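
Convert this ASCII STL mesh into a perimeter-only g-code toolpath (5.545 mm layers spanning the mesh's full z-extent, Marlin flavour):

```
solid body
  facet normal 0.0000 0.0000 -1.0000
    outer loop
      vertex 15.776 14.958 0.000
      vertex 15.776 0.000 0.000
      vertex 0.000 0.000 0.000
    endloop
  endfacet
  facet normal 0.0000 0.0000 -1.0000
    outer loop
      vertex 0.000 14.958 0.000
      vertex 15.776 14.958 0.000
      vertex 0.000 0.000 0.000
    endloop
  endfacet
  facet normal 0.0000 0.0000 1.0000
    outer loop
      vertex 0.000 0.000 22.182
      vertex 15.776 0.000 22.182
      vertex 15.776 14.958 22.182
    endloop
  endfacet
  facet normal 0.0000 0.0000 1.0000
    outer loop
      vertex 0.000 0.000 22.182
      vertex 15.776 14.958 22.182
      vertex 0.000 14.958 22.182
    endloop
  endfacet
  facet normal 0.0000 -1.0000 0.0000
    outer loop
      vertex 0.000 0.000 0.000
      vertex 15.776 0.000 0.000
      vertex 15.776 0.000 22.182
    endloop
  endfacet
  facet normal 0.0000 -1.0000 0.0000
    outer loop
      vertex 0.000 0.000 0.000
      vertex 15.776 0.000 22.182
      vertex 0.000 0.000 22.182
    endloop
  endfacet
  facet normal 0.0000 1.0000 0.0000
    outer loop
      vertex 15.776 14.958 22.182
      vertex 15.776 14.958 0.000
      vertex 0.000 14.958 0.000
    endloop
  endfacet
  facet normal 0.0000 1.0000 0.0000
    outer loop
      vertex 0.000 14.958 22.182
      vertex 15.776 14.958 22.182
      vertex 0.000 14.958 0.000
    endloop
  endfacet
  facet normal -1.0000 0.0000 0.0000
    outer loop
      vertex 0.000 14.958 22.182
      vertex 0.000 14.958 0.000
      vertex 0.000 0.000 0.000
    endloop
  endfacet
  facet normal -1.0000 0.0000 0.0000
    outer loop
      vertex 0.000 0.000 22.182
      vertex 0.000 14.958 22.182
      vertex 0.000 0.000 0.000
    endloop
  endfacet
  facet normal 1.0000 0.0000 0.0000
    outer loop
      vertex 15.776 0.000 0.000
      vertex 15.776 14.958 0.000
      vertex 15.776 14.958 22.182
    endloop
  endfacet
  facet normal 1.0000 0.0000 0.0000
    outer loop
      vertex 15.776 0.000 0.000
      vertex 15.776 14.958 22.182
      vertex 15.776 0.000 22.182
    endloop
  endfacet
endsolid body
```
; perimeter-only toolpath
G21 ; units = mm
G90 ; absolute positioning
G28 ; home
; layer 1
G0 Z5.545
G0 X0.000 Y0.000
G1 X15.776 Y0.000
G1 X15.776 Y14.958
G1 X0.000 Y14.958
G1 X0.000 Y0.000
; layer 2
G0 Z11.091
G0 X0.000 Y0.000
G1 X15.776 Y0.000
G1 X15.776 Y14.958
G1 X0.000 Y14.958
G1 X0.000 Y0.000
; layer 3
G0 Z16.636
G0 X0.000 Y0.000
G1 X15.776 Y0.000
G1 X15.776 Y14.958
G1 X0.000 Y14.958
G1 X0.000 Y0.000
; layer 4
G0 Z22.182
G0 X0.000 Y0.000
G1 X15.776 Y0.000
G1 X15.776 Y14.958
G1 X0.000 Y14.958
G1 X0.000 Y0.000
M2 ; end

The solid is a rectangular box, roughly 15.8 × 15 mm footprint and 22.2 mm tall. Slicing at Δz = 5.545 mm — 4 equal slices spanning the solid's height, so layer i sits at z = i·h/4 — gives 4 non-empty perimeters. Each is a 4-segment closed polygon; G0 lifts to the layer z and rapids to the start vertex, then G1 traces the edges.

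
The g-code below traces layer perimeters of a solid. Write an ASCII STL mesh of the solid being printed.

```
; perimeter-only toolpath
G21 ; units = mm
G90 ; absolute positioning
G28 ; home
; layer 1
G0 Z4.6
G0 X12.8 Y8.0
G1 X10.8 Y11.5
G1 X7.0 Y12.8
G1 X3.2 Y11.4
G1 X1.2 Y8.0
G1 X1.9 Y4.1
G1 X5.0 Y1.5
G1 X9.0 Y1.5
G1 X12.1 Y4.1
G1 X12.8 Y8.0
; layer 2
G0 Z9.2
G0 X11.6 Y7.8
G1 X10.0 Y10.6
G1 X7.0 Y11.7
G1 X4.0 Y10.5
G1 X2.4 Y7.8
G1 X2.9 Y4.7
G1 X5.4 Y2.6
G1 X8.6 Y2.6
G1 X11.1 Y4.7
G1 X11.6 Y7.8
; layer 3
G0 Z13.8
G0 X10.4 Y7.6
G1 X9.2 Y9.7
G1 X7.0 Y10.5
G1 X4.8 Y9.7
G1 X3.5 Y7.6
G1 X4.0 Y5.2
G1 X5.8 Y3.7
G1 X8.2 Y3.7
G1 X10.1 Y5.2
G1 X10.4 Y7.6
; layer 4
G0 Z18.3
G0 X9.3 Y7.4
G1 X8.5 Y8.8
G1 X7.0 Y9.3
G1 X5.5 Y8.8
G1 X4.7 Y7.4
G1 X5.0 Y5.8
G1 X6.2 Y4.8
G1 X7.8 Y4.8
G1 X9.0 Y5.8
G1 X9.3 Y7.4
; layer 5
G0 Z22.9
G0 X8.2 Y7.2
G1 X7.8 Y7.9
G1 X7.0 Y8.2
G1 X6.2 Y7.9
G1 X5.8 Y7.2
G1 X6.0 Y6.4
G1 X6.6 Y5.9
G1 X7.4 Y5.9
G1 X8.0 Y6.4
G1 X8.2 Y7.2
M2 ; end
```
solid part
  facet normal 0.0000 0.0000 -1.0000
    outer loop
      vertex 7.0 14.0 0.0
      vertex 11.5 12.4 0.0
      vertex 13.9 8.2 0.0
    endloop
  endfacet
  facet normal 0.0000 0.0000 -1.0000
    outer loop
      vertex 2.5 12.3 0.0
      vertex 7.0 14.0 0.0
      vertex 13.9 8.2 0.0
    endloop
  endfacet
  facet normal 0.0000 0.0000 -1.0000
    outer loop
      vertex 0.1 8.2 0.0
      vertex 2.5 12.3 0.0
      vertex 13.9 8.2 0.0
    endloop
  endfacet
  facet normal 0.0000 0.0000 -1.0000
    outer loop
      vertex 0.9 3.5 0.0
      vertex 0.1 8.2 0.0
      vertex 13.9 8.2 0.0
    endloop
  endfacet
  facet normal 0.0000 0.0000 -1.0000
    outer loop
      vertex 4.6 0.4 0.0
      vertex 0.9 3.5 0.0
      vertex 13.9 8.2 0.0
    endloop
  endfacet
  facet normal 0.0000 0.0000 -1.0000
    outer loop
      vertex 9.4 0.4 0.0
      vertex 4.6 0.4 0.0
      vertex 13.9 8.2 0.0
    endloop
  endfacet
  facet normal 0.0000 0.0000 -1.0000
    outer loop
      vertex 13.1 3.5 0.0
      vertex 9.4 0.4 0.0
      vertex 13.9 8.2 0.0
    endloop
  endfacet
  facet normal 0.8444 0.4825 0.2329
    outer loop
      vertex 13.9 8.2 0.0
      vertex 11.5 12.4 0.0
      vertex 7.0 7.0 27.5
    endloop
  endfacet
  facet normal 0.3258 0.9162 0.2332
    outer loop
      vertex 11.5 12.4 0.0
      vertex 7.0 14.0 0.0
      vertex 7.0 7.0 27.5
    endloop
  endfacet
  facet normal -0.3438 0.9100 0.2316
    outer loop
      vertex 7.0 14.0 0.0
      vertex 2.5 12.3 0.0
      vertex 7.0 7.0 27.5
    endloop
  endfacet
  facet normal -0.8395 0.4914 0.2321
    outer loop
      vertex 2.5 12.3 0.0
      vertex 0.1 8.2 0.0
      vertex 7.0 7.0 27.5
    endloop
  endfacet
  facet normal -0.9586 -0.1632 0.2334
    outer loop
      vertex 0.1 8.2 0.0
      vertex 0.9 3.5 0.0
      vertex 7.0 7.0 27.5
    endloop
  endfacet
  facet normal -0.6245 -0.7454 0.2334
    outer loop
      vertex 0.9 3.5 0.0
      vertex 4.6 0.4 0.0
      vertex 7.0 7.0 27.5
    endloop
  endfacet
  facet normal 0.0000 -0.9724 0.2334
    outer loop
      vertex 4.6 0.4 0.0
      vertex 9.4 0.4 0.0
      vertex 7.0 7.0 27.5
    endloop
  endfacet
  facet normal 0.6245 -0.7454 0.2334
    outer loop
      vertex 9.4 0.4 0.0
      vertex 13.1 3.5 0.0
      vertex 7.0 7.0 27.5
    endloop
  endfacet
  facet normal 0.9586 -0.1632 0.2334
    outer loop
      vertex 13.1 3.5 0.0
      vertex 13.9 8.2 0.0
      vertex 7.0 7.0 27.5
    endloop
  endfacet
endsolid part

The G0 Z moves step by Δz≈4.6 mm. The G1 loops shrink linearly with z, so the solid tapers from its base footprint up to z≈27.5. Closing with a flat bottom cap and the tapered top and triangulating gives 16 facets — a regular 9-sided pyramid, base circumscribed radius ≈ 7 mm, apex at z ≈ 27.5 mm.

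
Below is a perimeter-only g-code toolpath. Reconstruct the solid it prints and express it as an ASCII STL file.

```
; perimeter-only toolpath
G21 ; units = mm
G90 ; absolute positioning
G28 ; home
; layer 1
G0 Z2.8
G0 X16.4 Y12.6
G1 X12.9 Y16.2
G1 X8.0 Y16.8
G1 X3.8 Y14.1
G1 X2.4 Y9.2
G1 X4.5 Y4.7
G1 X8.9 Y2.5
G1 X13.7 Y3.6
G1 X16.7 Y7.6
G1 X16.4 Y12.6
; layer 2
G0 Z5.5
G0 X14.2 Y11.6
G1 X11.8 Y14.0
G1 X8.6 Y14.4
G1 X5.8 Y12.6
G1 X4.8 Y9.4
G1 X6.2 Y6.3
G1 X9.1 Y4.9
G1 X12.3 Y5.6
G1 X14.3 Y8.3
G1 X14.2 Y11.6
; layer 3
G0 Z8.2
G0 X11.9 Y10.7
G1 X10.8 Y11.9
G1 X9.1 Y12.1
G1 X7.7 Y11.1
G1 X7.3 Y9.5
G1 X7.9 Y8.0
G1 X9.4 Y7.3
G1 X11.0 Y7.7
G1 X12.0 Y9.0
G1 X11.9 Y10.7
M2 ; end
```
solid part
  facet normal 0.0000 0.0000 -1.0000
    outer loop
      vertex 7.4 19.1 0.0
      vertex 14.0 18.4 0.0
      vertex 18.6 13.6 0.0
    endloop
  endfacet
  facet normal 0.0000 0.0000 -1.0000
    outer loop
      vertex 1.9 15.5 0.0
      vertex 7.4 19.1 0.0
      vertex 18.6 13.6 0.0
    endloop
  endfacet
  facet normal 0.0000 0.0000 -1.0000
    outer loop
      vertex 0.0 9.1 0.0
      vertex 1.9 15.5 0.0
      vertex 18.6 13.6 0.0
    endloop
  endfacet
  facet normal 0.0000 0.0000 -1.0000
    outer loop
      vertex 2.7 3.0 0.0
      vertex 0.0 9.1 0.0
      vertex 18.6 13.6 0.0
    endloop
  endfacet
  facet normal 0.0000 0.0000 -1.0000
    outer loop
      vertex 8.6 0.1 0.0
      vertex 2.7 3.0 0.0
      vertex 18.6 13.6 0.0
    endloop
  endfacet
  facet normal 0.0000 0.0000 -1.0000
    outer loop
      vertex 15.0 1.6 0.0
      vertex 8.6 0.1 0.0
      vertex 18.6 13.6 0.0
    endloop
  endfacet
  facet normal 0.0000 0.0000 -1.0000
    outer loop
      vertex 19.0 6.9 0.0
      vertex 15.0 1.6 0.0
      vertex 18.6 13.6 0.0
    endloop
  endfacet
  facet normal 0.5557 0.5325 0.6384
    outer loop
      vertex 18.6 13.6 0.0
      vertex 14.0 18.4 0.0
      vertex 9.7 9.7 11.0
    endloop
  endfacet
  facet normal 0.0812 0.7660 0.6376
    outer loop
      vertex 14.0 18.4 0.0
      vertex 7.4 19.1 0.0
      vertex 9.7 9.7 11.0
    endloop
  endfacet
  facet normal -0.4215 0.6440 0.6384
    outer loop
      vertex 7.4 19.1 0.0
      vertex 1.9 15.5 0.0
      vertex 9.7 9.7 11.0
    endloop
  endfacet
  facet normal -0.7377 0.2190 0.6386
    outer loop
      vertex 1.9 15.5 0.0
      vertex 0.0 9.1 0.0
      vertex 9.7 9.7 11.0
    endloop
  endfacet
  facet normal -0.7042 -0.3117 0.6380
    outer loop
      vertex 0.0 9.1 0.0
      vertex 2.7 3.0 0.0
      vertex 9.7 9.7 11.0
    endloop
  endfacet
  facet normal -0.3399 -0.6915 0.6375
    outer loop
      vertex 2.7 3.0 0.0
      vertex 8.6 0.1 0.0
      vertex 9.7 9.7 11.0
    endloop
  endfacet
  facet normal 0.1759 -0.7503 0.6372
    outer loop
      vertex 8.6 0.1 0.0
      vertex 15.0 1.6 0.0
      vertex 9.7 9.7 11.0
    endloop
  endfacet
  facet normal 0.6147 -0.4640 0.6378
    outer loop
      vertex 15.0 1.6 0.0
      vertex 19.0 6.9 0.0
      vertex 9.7 9.7 11.0
    endloop
  endfacet
  facet normal 0.7686 0.0459 0.6381
    outer loop
      vertex 19.0 6.9 0.0
      vertex 18.6 13.6 0.0
      vertex 9.7 9.7 11.0
    endloop
  endfacet
endsolid part

The G0 Z moves step by Δz≈2.8 mm. The G1 loops shrink linearly with z, so the solid tapers from its base footprint up to z≈11. Closing with a flat bottom cap and the tapered top and triangulating gives 16 facets — a regular 9-sided pyramid, base circumscribed radius ≈ 9.7 mm, apex at z ≈ 11 mm.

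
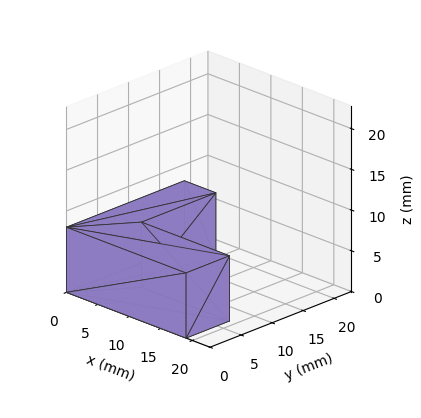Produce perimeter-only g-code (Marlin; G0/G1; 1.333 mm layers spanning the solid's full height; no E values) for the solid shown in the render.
Reading the render: the shape is an L-shaped prism: outer 19 × 19 mm, arm thicknesses ≈ 7 mm (horizontal) and 5 mm (vertical), extruded 8 mm in z (dimensions read to the nearest mm from the axis ticks). For the g-code, the solid's height is divided into equal slices at the stated Δz and each level perimeter traced with G1 moves after a G0 lift.

; perimeter-only toolpath
G21 ; units = mm
G90 ; absolute positioning
G28 ; home
; layer 1
G0 Z1.333
G0 X0.000 Y0.000
G1 X19.000 Y0.000
G1 X19.000 Y7.000
G1 X5.000 Y7.000
G1 X5.000 Y19.000
G1 X0.000 Y19.000
G1 X0.000 Y0.000
; layer 2
G0 Z2.667
G0 X0.000 Y0.000
G1 X19.000 Y0.000
G1 X19.000 Y7.000
G1 X5.000 Y7.000
G1 X5.000 Y19.000
G1 X0.000 Y19.000
G1 X0.000 Y0.000
; layer 3
G0 Z4.000
G0 X0.000 Y0.000
G1 X19.000 Y0.000
G1 X19.000 Y7.000
G1 X5.000 Y7.000
G1 X5.000 Y19.000
G1 X0.000 Y19.000
G1 X0.000 Y0.000
; layer 4
G0 Z5.333
G0 X0.000 Y0.000
G1 X19.000 Y0.000
G1 X19.000 Y7.000
G1 X5.000 Y7.000
G1 X5.000 Y19.000
G1 X0.000 Y19.000
G1 X0.000 Y0.000
; layer 5
G0 Z6.667
G0 X0.000 Y0.000
G1 X19.000 Y0.000
G1 X19.000 Y7.000
G1 X5.000 Y7.000
G1 X5.000 Y19.000
G1 X0.000 Y19.000
G1 X0.000 Y0.000
; layer 6
G0 Z8.000
G0 X0.000 Y0.000
G1 X19.000 Y0.000
G1 X19.000 Y7.000
G1 X5.000 Y7.000
G1 X5.000 Y19.000
G1 X0.000 Y19.000
G1 X0.000 Y0.000
M2 ; end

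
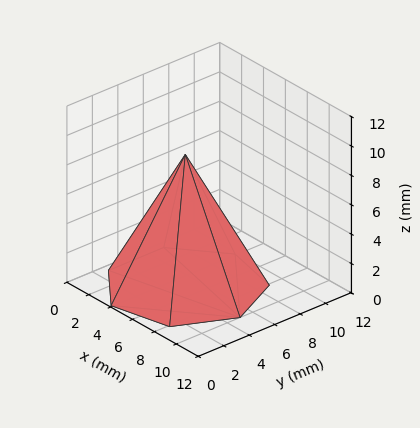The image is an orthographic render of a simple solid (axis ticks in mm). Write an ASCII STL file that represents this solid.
Reading the render: the shape is a regular 7-sided pyramid, base circumscribed radius ≈ 5 mm, apex at z ≈ 9 mm (dimensions read to the nearest mm from the axis ticks). For the STL, each face is triangulated and given an outward normal.

solid part
  facet normal 0.0000 0.0000 -1.0000
    outer loop
      vertex 3.89 9.87 0.00
      vertex 8.12 8.91 0.00
      vertex 10.00 5.00 0.00
    endloop
  endfacet
  facet normal 0.0000 0.0000 -1.0000
    outer loop
      vertex 0.50 7.17 0.00
      vertex 3.89 9.87 0.00
      vertex 10.00 5.00 0.00
    endloop
  endfacet
  facet normal 0.0000 0.0000 -1.0000
    outer loop
      vertex 0.50 2.83 0.00
      vertex 0.50 7.17 0.00
      vertex 10.00 5.00 0.00
    endloop
  endfacet
  facet normal 0.0000 0.0000 -1.0000
    outer loop
      vertex 3.89 0.13 0.00
      vertex 0.50 2.83 0.00
      vertex 10.00 5.00 0.00
    endloop
  endfacet
  facet normal 0.0000 0.0000 -1.0000
    outer loop
      vertex 8.12 1.09 0.00
      vertex 3.89 0.13 0.00
      vertex 10.00 5.00 0.00
    endloop
  endfacet
  facet normal 0.8059 0.3875 0.4477
    outer loop
      vertex 10.00 5.00 0.00
      vertex 8.12 8.91 0.00
      vertex 5.00 5.00 9.00
    endloop
  endfacet
  facet normal 0.1979 0.8721 0.4475
    outer loop
      vertex 8.12 8.91 0.00
      vertex 3.89 9.87 0.00
      vertex 5.00 5.00 9.00
    endloop
  endfacet
  facet normal -0.5572 0.6996 0.4473
    outer loop
      vertex 3.89 9.87 0.00
      vertex 0.50 7.17 0.00
      vertex 5.00 5.00 9.00
    endloop
  endfacet
  facet normal -0.8944 0.0000 0.4472
    outer loop
      vertex 0.50 7.17 0.00
      vertex 0.50 2.83 0.00
      vertex 5.00 5.00 9.00
    endloop
  endfacet
  facet normal -0.5572 -0.6996 0.4473
    outer loop
      vertex 0.50 2.83 0.00
      vertex 3.89 0.13 0.00
      vertex 5.00 5.00 9.00
    endloop
  endfacet
  facet normal 0.1979 -0.8721 0.4475
    outer loop
      vertex 3.89 0.13 0.00
      vertex 8.12 1.09 0.00
      vertex 5.00 5.00 9.00
    endloop
  endfacet
  facet normal 0.8059 -0.3875 0.4477
    outer loop
      vertex 8.12 1.09 0.00
      vertex 10.00 5.00 0.00
      vertex 5.00 5.00 9.00
    endloop
  endfacet
endsolid part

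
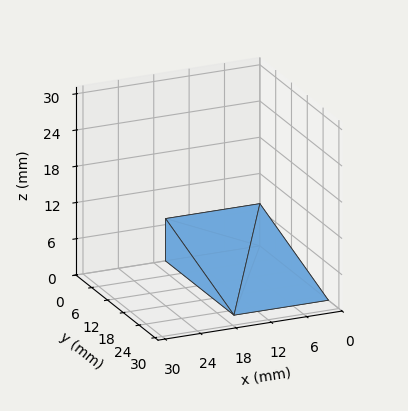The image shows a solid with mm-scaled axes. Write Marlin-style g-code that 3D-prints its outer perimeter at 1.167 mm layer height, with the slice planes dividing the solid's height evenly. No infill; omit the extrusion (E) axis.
Reading the render: the shape is a wedge (ramp): 16 × 26 mm base, rising to 7 mm along the y=0 edge and sloping linearly to z=0 at y=26 (dimensions read to the nearest mm from the axis ticks). For the g-code, the solid's height is divided into equal slices at the stated Δz and each level perimeter traced with G1 moves after a G0 lift.

; perimeter-only toolpath
G21 ; units = mm
G90 ; absolute positioning
G28 ; home
; layer 1
G0 Z1.167
G0 X0.000 Y0.000
G1 X16.000 Y0.000
G1 X16.000 Y21.667
G1 X0.000 Y21.667
G1 X0.000 Y0.000
; layer 2
G0 Z2.333
G0 X0.000 Y0.000
G1 X16.000 Y0.000
G1 X16.000 Y17.333
G1 X0.000 Y17.333
G1 X0.000 Y0.000
; layer 3
G0 Z3.500
G0 X0.000 Y0.000
G1 X16.000 Y0.000
G1 X16.000 Y13.000
G1 X0.000 Y13.000
G1 X0.000 Y0.000
; layer 4
G0 Z4.667
G0 X0.000 Y0.000
G1 X16.000 Y0.000
G1 X16.000 Y8.667
G1 X0.000 Y8.667
G1 X0.000 Y0.000
; layer 5
G0 Z5.833
G0 X0.000 Y0.000
G1 X16.000 Y0.000
G1 X16.000 Y4.333
G1 X0.000 Y4.333
G1 X0.000 Y0.000
M2 ; end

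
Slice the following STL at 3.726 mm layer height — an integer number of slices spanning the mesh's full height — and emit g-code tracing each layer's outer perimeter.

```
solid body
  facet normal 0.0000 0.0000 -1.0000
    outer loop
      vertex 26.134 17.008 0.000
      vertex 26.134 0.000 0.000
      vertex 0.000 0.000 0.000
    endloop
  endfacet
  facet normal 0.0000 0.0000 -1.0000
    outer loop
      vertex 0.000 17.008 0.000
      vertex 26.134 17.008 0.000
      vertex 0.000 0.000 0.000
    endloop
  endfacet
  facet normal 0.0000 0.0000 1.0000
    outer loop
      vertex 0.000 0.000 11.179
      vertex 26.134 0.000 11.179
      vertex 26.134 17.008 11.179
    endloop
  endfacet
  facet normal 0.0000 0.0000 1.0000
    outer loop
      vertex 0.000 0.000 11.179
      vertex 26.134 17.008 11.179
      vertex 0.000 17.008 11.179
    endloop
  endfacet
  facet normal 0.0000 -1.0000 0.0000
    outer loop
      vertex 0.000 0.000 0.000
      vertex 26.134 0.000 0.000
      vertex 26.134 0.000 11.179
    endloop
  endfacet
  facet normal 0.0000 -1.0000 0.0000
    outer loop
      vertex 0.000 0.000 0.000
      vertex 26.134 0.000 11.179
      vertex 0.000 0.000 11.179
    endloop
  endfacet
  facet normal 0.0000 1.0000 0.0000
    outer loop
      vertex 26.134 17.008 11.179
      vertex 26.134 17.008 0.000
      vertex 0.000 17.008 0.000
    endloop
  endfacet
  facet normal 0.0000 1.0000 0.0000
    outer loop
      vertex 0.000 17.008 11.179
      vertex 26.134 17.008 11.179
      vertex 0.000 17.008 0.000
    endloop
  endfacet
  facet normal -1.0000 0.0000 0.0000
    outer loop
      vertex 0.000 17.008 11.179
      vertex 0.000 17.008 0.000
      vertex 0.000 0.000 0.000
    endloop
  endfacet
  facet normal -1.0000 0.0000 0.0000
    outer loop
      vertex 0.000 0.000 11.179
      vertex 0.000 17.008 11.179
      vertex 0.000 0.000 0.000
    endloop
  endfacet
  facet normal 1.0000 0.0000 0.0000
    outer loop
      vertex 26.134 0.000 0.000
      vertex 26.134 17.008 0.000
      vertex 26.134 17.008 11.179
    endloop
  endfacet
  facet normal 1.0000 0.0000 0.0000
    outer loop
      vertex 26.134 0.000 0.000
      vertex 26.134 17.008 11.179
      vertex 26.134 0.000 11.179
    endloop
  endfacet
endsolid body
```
; perimeter-only toolpath
G21 ; units = mm
G90 ; absolute positioning
G28 ; home
; layer 1
G0 Z3.726
G0 X0.000 Y0.000
G1 X26.134 Y0.000
G1 X26.134 Y17.008
G1 X0.000 Y17.008
G1 X0.000 Y0.000
; layer 2
G0 Z7.453
G0 X0.000 Y0.000
G1 X26.134 Y0.000
G1 X26.134 Y17.008
G1 X0.000 Y17.008
G1 X0.000 Y0.000
; layer 3
G0 Z11.179
G0 X0.000 Y0.000
G1 X26.134 Y0.000
G1 X26.134 Y17.008
G1 X0.000 Y17.008
G1 X0.000 Y0.000
M2 ; end

The solid is a rectangular box, roughly 26.1 × 17 mm footprint and 11.2 mm tall. Slicing at Δz = 3.726 mm — 3 equal slices spanning the solid's height, so layer i sits at z = i·h/3 — gives 3 non-empty perimeters. Each is a 4-segment closed polygon; G0 lifts to the layer z and rapids to the start vertex, then G1 traces the edges.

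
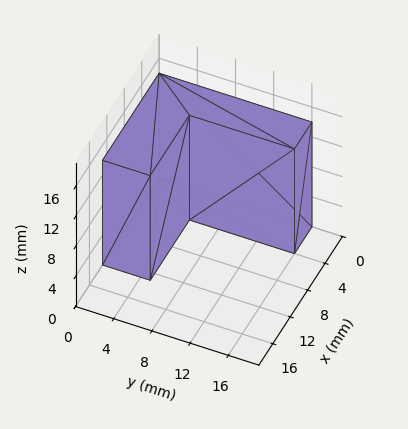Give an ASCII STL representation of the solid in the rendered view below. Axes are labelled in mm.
Reading the render: the shape is an L-shaped prism: outer 13 × 16 mm, arm thicknesses ≈ 5 mm (horizontal) and 4 mm (vertical), extruded 14 mm in z (dimensions read to the nearest mm from the axis ticks). For the STL, each face is triangulated and given an outward normal.

solid part
  facet normal 0.0000 0.0000 -1.0000
    outer loop
      vertex 13.0 5.0 0.0
      vertex 13.0 0.0 0.0
      vertex 0.0 0.0 0.0
    endloop
  endfacet
  facet normal 0.0000 0.0000 -1.0000
    outer loop
      vertex 4.0 5.0 0.0
      vertex 13.0 5.0 0.0
      vertex 0.0 0.0 0.0
    endloop
  endfacet
  facet normal 0.0000 0.0000 -1.0000
    outer loop
      vertex 4.0 16.0 0.0
      vertex 4.0 5.0 0.0
      vertex 0.0 0.0 0.0
    endloop
  endfacet
  facet normal 0.0000 0.0000 -1.0000
    outer loop
      vertex 0.0 16.0 0.0
      vertex 4.0 16.0 0.0
      vertex 0.0 0.0 0.0
    endloop
  endfacet
  facet normal 0.0000 0.0000 1.0000
    outer loop
      vertex 0.0 0.0 14.0
      vertex 13.0 0.0 14.0
      vertex 13.0 5.0 14.0
    endloop
  endfacet
  facet normal 0.0000 0.0000 1.0000
    outer loop
      vertex 0.0 0.0 14.0
      vertex 13.0 5.0 14.0
      vertex 4.0 5.0 14.0
    endloop
  endfacet
  facet normal 0.0000 0.0000 1.0000
    outer loop
      vertex 0.0 0.0 14.0
      vertex 4.0 5.0 14.0
      vertex 4.0 16.0 14.0
    endloop
  endfacet
  facet normal 0.0000 0.0000 1.0000
    outer loop
      vertex 0.0 0.0 14.0
      vertex 4.0 16.0 14.0
      vertex 0.0 16.0 14.0
    endloop
  endfacet
  facet normal 0.0000 -1.0000 0.0000
    outer loop
      vertex 0.0 0.0 0.0
      vertex 13.0 0.0 0.0
      vertex 13.0 0.0 14.0
    endloop
  endfacet
  facet normal 0.0000 -1.0000 0.0000
    outer loop
      vertex 0.0 0.0 0.0
      vertex 13.0 0.0 14.0
      vertex 0.0 0.0 14.0
    endloop
  endfacet
  facet normal 1.0000 0.0000 0.0000
    outer loop
      vertex 13.0 0.0 0.0
      vertex 13.0 5.0 0.0
      vertex 13.0 5.0 14.0
    endloop
  endfacet
  facet normal 1.0000 0.0000 0.0000
    outer loop
      vertex 13.0 0.0 0.0
      vertex 13.0 5.0 14.0
      vertex 13.0 0.0 14.0
    endloop
  endfacet
  facet normal 0.0000 1.0000 0.0000
    outer loop
      vertex 13.0 5.0 0.0
      vertex 4.0 5.0 0.0
      vertex 4.0 5.0 14.0
    endloop
  endfacet
  facet normal 0.0000 1.0000 0.0000
    outer loop
      vertex 13.0 5.0 0.0
      vertex 4.0 5.0 14.0
      vertex 13.0 5.0 14.0
    endloop
  endfacet
  facet normal 1.0000 0.0000 0.0000
    outer loop
      vertex 4.0 5.0 0.0
      vertex 4.0 16.0 0.0
      vertex 4.0 16.0 14.0
    endloop
  endfacet
  facet normal 1.0000 0.0000 0.0000
    outer loop
      vertex 4.0 5.0 0.0
      vertex 4.0 16.0 14.0
      vertex 4.0 5.0 14.0
    endloop
  endfacet
  facet normal 0.0000 1.0000 0.0000
    outer loop
      vertex 4.0 16.0 0.0
      vertex 0.0 16.0 0.0
      vertex 0.0 16.0 14.0
    endloop
  endfacet
  facet normal 0.0000 1.0000 0.0000
    outer loop
      vertex 4.0 16.0 0.0
      vertex 0.0 16.0 14.0
      vertex 4.0 16.0 14.0
    endloop
  endfacet
  facet normal -1.0000 0.0000 0.0000
    outer loop
      vertex 0.0 16.0 0.0
      vertex 0.0 0.0 0.0
      vertex 0.0 0.0 14.0
    endloop
  endfacet
  facet normal -1.0000 0.0000 0.0000
    outer loop
      vertex 0.0 16.0 0.0
      vertex 0.0 0.0 14.0
      vertex 0.0 16.0 14.0
    endloop
  endfacet
endsolid part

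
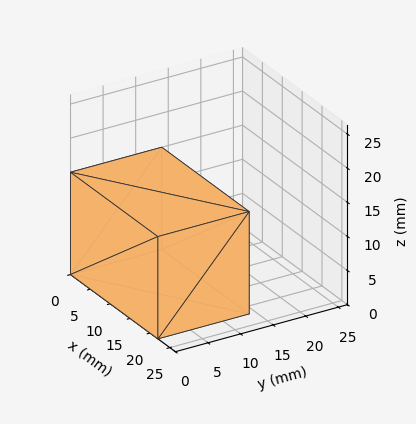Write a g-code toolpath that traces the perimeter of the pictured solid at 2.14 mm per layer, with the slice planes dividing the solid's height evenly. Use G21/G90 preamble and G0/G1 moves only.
Reading the render: the shape is a rectangular box, roughly 22 × 14 mm footprint and 15 mm tall (dimensions read to the nearest mm from the axis ticks). For the g-code, the solid's height is divided into equal slices at the stated Δz and each level perimeter traced with G1 moves after a G0 lift.

; perimeter-only toolpath
G21 ; units = mm
G90 ; absolute positioning
G28 ; home
; layer 1
G0 Z2.14
G0 X0.00 Y0.00
G1 X22.00 Y0.00
G1 X22.00 Y14.00
G1 X0.00 Y14.00
G1 X0.00 Y0.00
; layer 2
G0 Z4.29
G0 X0.00 Y0.00
G1 X22.00 Y0.00
G1 X22.00 Y14.00
G1 X0.00 Y14.00
G1 X0.00 Y0.00
; layer 3
G0 Z6.43
G0 X0.00 Y0.00
G1 X22.00 Y0.00
G1 X22.00 Y14.00
G1 X0.00 Y14.00
G1 X0.00 Y0.00
; layer 4
G0 Z8.57
G0 X0.00 Y0.00
G1 X22.00 Y0.00
G1 X22.00 Y14.00
G1 X0.00 Y14.00
G1 X0.00 Y0.00
; layer 5
G0 Z10.71
G0 X0.00 Y0.00
G1 X22.00 Y0.00
G1 X22.00 Y14.00
G1 X0.00 Y14.00
G1 X0.00 Y0.00
; layer 6
G0 Z12.86
G0 X0.00 Y0.00
G1 X22.00 Y0.00
G1 X22.00 Y14.00
G1 X0.00 Y14.00
G1 X0.00 Y0.00
; layer 7
G0 Z15.00
G0 X0.00 Y0.00
G1 X22.00 Y0.00
G1 X22.00 Y14.00
G1 X0.00 Y14.00
G1 X0.00 Y0.00
M2 ; end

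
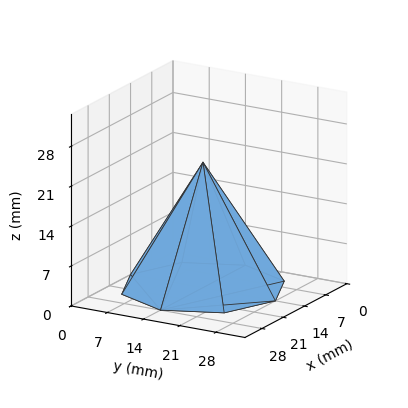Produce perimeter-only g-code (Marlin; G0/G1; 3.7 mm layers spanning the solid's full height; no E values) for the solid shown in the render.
Reading the render: the shape is a regular 8-sided pyramid, base circumscribed radius ≈ 14 mm, apex at z ≈ 22 mm (dimensions read to the nearest mm from the axis ticks). For the g-code, the solid's height is divided into equal slices at the stated Δz and each level perimeter traced with G1 moves after a G0 lift.

; perimeter-only toolpath
G21 ; units = mm
G90 ; absolute positioning
G28 ; home
; layer 1
G0 Z3.7
G0 X25.7 Y14.0
G1 X22.2 Y22.2
G1 X14.0 Y25.7
G1 X5.8 Y22.2
G1 X2.3 Y14.0
G1 X5.8 Y5.8
G1 X14.0 Y2.3
G1 X22.2 Y5.8
G1 X25.7 Y14.0
; layer 2
G0 Z7.3
G0 X23.3 Y14.0
G1 X20.6 Y20.6
G1 X14.0 Y23.3
G1 X7.4 Y20.6
G1 X4.7 Y14.0
G1 X7.4 Y7.4
G1 X14.0 Y4.7
G1 X20.6 Y7.4
G1 X23.3 Y14.0
; layer 3
G0 Z11.0
G0 X21.0 Y14.0
G1 X18.9 Y18.9
G1 X14.0 Y21.0
G1 X9.1 Y18.9
G1 X7.0 Y14.0
G1 X9.1 Y9.1
G1 X14.0 Y7.0
G1 X18.9 Y9.1
G1 X21.0 Y14.0
; layer 4
G0 Z14.7
G0 X18.7 Y14.0
G1 X17.3 Y17.3
G1 X14.0 Y18.7
G1 X10.7 Y17.3
G1 X9.3 Y14.0
G1 X10.7 Y10.7
G1 X14.0 Y9.3
G1 X17.3 Y10.7
G1 X18.7 Y14.0
; layer 5
G0 Z18.3
G0 X16.3 Y14.0
G1 X15.7 Y15.7
G1 X14.0 Y16.3
G1 X12.3 Y15.7
G1 X11.7 Y14.0
G1 X12.3 Y12.3
G1 X14.0 Y11.7
G1 X15.7 Y12.3
G1 X16.3 Y14.0
M2 ; end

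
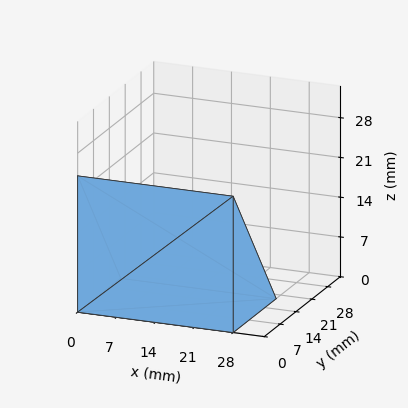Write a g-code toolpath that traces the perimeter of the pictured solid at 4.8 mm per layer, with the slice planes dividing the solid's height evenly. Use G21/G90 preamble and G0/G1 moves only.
Reading the render: the shape is a wedge (ramp): 28 × 19 mm base, rising to 24 mm along the y=0 edge and sloping linearly to z=0 at y=19 (dimensions read to the nearest mm from the axis ticks). For the g-code, the solid's height is divided into equal slices at the stated Δz and each level perimeter traced with G1 moves after a G0 lift.

; perimeter-only toolpath
G21 ; units = mm
G90 ; absolute positioning
G28 ; home
; layer 1
G0 Z4.8
G0 X0.0 Y0.0
G1 X28.0 Y0.0
G1 X28.0 Y15.2
G1 X0.0 Y15.2
G1 X0.0 Y0.0
; layer 2
G0 Z9.6
G0 X0.0 Y0.0
G1 X28.0 Y0.0
G1 X28.0 Y11.4
G1 X0.0 Y11.4
G1 X0.0 Y0.0
; layer 3
G0 Z14.4
G0 X0.0 Y0.0
G1 X28.0 Y0.0
G1 X28.0 Y7.6
G1 X0.0 Y7.6
G1 X0.0 Y0.0
; layer 4
G0 Z19.2
G0 X0.0 Y0.0
G1 X28.0 Y0.0
G1 X28.0 Y3.8
G1 X0.0 Y3.8
G1 X0.0 Y0.0
M2 ; end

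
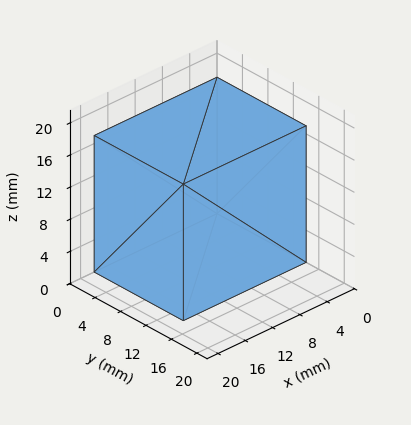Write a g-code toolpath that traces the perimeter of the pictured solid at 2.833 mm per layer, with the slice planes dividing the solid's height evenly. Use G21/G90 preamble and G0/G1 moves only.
Reading the render: the shape is a rectangular box, roughly 18 × 14 mm footprint and 17 mm tall (dimensions read to the nearest mm from the axis ticks). For the g-code, the solid's height is divided into equal slices at the stated Δz and each level perimeter traced with G1 moves after a G0 lift.

; perimeter-only toolpath
G21 ; units = mm
G90 ; absolute positioning
G28 ; home
; layer 1
G0 Z2.833
G0 X0.000 Y0.000
G1 X18.000 Y0.000
G1 X18.000 Y14.000
G1 X0.000 Y14.000
G1 X0.000 Y0.000
; layer 2
G0 Z5.667
G0 X0.000 Y0.000
G1 X18.000 Y0.000
G1 X18.000 Y14.000
G1 X0.000 Y14.000
G1 X0.000 Y0.000
; layer 3
G0 Z8.500
G0 X0.000 Y0.000
G1 X18.000 Y0.000
G1 X18.000 Y14.000
G1 X0.000 Y14.000
G1 X0.000 Y0.000
; layer 4
G0 Z11.333
G0 X0.000 Y0.000
G1 X18.000 Y0.000
G1 X18.000 Y14.000
G1 X0.000 Y14.000
G1 X0.000 Y0.000
; layer 5
G0 Z14.167
G0 X0.000 Y0.000
G1 X18.000 Y0.000
G1 X18.000 Y14.000
G1 X0.000 Y14.000
G1 X0.000 Y0.000
; layer 6
G0 Z17.000
G0 X0.000 Y0.000
G1 X18.000 Y0.000
G1 X18.000 Y14.000
G1 X0.000 Y14.000
G1 X0.000 Y0.000
M2 ; end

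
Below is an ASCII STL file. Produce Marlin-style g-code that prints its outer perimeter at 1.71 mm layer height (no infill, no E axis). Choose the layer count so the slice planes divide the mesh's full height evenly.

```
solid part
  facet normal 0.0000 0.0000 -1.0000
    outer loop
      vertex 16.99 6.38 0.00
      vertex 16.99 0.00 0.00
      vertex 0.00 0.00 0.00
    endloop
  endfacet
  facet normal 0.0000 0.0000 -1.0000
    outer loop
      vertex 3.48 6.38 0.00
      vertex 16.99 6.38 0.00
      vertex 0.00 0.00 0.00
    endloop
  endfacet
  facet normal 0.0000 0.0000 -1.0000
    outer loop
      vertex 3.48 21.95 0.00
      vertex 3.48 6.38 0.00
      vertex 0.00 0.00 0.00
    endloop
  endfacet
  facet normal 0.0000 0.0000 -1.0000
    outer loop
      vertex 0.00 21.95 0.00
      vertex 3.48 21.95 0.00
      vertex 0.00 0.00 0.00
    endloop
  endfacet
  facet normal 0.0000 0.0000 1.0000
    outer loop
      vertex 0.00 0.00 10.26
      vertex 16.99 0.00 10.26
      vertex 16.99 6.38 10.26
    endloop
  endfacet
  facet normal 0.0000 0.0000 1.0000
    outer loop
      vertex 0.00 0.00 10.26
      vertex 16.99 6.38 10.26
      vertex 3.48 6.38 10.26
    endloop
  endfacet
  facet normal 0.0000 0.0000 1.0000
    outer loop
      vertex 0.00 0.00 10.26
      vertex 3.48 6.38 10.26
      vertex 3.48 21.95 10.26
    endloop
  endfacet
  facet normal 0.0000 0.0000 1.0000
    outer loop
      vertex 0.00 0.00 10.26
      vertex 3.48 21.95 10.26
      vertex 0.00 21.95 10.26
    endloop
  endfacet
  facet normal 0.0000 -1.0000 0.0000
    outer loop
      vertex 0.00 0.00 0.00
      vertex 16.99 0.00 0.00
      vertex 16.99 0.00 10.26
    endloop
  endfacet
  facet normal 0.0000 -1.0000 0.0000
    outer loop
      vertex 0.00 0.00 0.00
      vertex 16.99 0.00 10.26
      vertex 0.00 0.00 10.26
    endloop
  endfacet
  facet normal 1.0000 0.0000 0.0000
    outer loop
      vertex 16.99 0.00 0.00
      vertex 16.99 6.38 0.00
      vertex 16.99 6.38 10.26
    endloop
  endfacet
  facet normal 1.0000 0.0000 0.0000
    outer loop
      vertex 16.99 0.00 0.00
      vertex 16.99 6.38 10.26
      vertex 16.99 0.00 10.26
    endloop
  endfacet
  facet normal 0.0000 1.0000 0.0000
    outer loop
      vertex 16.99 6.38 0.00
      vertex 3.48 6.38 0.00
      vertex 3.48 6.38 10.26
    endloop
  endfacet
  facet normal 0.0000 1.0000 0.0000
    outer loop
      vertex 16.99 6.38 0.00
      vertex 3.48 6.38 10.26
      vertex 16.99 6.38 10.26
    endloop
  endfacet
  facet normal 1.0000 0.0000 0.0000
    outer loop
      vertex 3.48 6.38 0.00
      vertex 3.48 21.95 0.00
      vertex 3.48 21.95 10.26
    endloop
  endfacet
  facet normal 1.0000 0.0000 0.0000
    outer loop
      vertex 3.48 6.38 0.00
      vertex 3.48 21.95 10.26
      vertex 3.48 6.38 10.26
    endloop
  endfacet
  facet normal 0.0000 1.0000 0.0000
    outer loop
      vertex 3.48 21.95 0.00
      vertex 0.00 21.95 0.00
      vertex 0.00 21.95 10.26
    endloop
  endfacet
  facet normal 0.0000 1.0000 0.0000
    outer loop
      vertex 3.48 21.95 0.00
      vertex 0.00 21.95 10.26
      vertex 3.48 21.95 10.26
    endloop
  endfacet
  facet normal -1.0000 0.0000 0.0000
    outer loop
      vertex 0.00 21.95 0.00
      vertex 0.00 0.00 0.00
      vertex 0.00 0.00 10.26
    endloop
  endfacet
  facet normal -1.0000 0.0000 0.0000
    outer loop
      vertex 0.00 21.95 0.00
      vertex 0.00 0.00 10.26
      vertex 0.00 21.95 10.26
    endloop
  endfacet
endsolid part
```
; perimeter-only toolpath
G21 ; units = mm
G90 ; absolute positioning
G28 ; home
; layer 1
G0 Z1.71
G0 X0.00 Y0.00
G1 X16.99 Y0.00
G1 X16.99 Y6.38
G1 X3.48 Y6.38
G1 X3.48 Y21.95
G1 X0.00 Y21.95
G1 X0.00 Y0.00
; layer 2
G0 Z3.42
G0 X0.00 Y0.00
G1 X16.99 Y0.00
G1 X16.99 Y6.38
G1 X3.48 Y6.38
G1 X3.48 Y21.95
G1 X0.00 Y21.95
G1 X0.00 Y0.00
; layer 3
G0 Z5.13
G0 X0.00 Y0.00
G1 X16.99 Y0.00
G1 X16.99 Y6.38
G1 X3.48 Y6.38
G1 X3.48 Y21.95
G1 X0.00 Y21.95
G1 X0.00 Y0.00
; layer 4
G0 Z6.84
G0 X0.00 Y0.00
G1 X16.99 Y0.00
G1 X16.99 Y6.38
G1 X3.48 Y6.38
G1 X3.48 Y21.95
G1 X0.00 Y21.95
G1 X0.00 Y0.00
; layer 5
G0 Z8.55
G0 X0.00 Y0.00
G1 X16.99 Y0.00
G1 X16.99 Y6.38
G1 X3.48 Y6.38
G1 X3.48 Y21.95
G1 X0.00 Y21.95
G1 X0.00 Y0.00
; layer 6
G0 Z10.26
G0 X0.00 Y0.00
G1 X16.99 Y0.00
G1 X16.99 Y6.38
G1 X3.48 Y6.38
G1 X3.48 Y21.95
G1 X0.00 Y21.95
G1 X0.00 Y0.00
M2 ; end

The solid is an L-shaped prism: outer 17 × 21.9 mm, arm thicknesses ≈ 6.38 mm (horizontal) and 3.48 mm (vertical), extruded 10.3 mm in z. Slicing at Δz = 1.71 mm — 6 equal slices spanning the solid's height, so layer i sits at z = i·h/6 — gives 6 non-empty perimeters. Each is a 6-segment closed polygon; G0 lifts to the layer z and rapids to the start vertex, then G1 traces the edges.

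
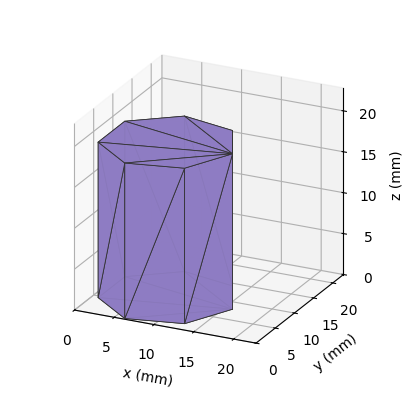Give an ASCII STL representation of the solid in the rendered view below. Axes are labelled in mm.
Reading the render: the shape is a regular 7-sided prism (a cylinder approximated with 7 flat sides), circumscribed radius ≈ 8 mm, height ≈ 19 mm (dimensions read to the nearest mm from the axis ticks). For the STL, each face is triangulated and given an outward normal.

solid part
  facet normal 0.0000 0.0000 -1.0000
    outer loop
      vertex 6.220 15.799 0.000
      vertex 12.988 14.255 0.000
      vertex 16.000 8.000 0.000
    endloop
  endfacet
  facet normal 0.0000 0.0000 -1.0000
    outer loop
      vertex 0.792 11.471 0.000
      vertex 6.220 15.799 0.000
      vertex 16.000 8.000 0.000
    endloop
  endfacet
  facet normal 0.0000 0.0000 -1.0000
    outer loop
      vertex 0.792 4.529 0.000
      vertex 0.792 11.471 0.000
      vertex 16.000 8.000 0.000
    endloop
  endfacet
  facet normal 0.0000 0.0000 -1.0000
    outer loop
      vertex 6.220 0.201 0.000
      vertex 0.792 4.529 0.000
      vertex 16.000 8.000 0.000
    endloop
  endfacet
  facet normal 0.0000 0.0000 -1.0000
    outer loop
      vertex 12.988 1.745 0.000
      vertex 6.220 0.201 0.000
      vertex 16.000 8.000 0.000
    endloop
  endfacet
  facet normal 0.0000 0.0000 1.0000
    outer loop
      vertex 16.000 8.000 19.000
      vertex 12.988 14.255 19.000
      vertex 6.220 15.799 19.000
    endloop
  endfacet
  facet normal 0.0000 0.0000 1.0000
    outer loop
      vertex 16.000 8.000 19.000
      vertex 6.220 15.799 19.000
      vertex 0.792 11.471 19.000
    endloop
  endfacet
  facet normal 0.0000 0.0000 1.0000
    outer loop
      vertex 16.000 8.000 19.000
      vertex 0.792 11.471 19.000
      vertex 0.792 4.529 19.000
    endloop
  endfacet
  facet normal 0.0000 0.0000 1.0000
    outer loop
      vertex 16.000 8.000 19.000
      vertex 0.792 4.529 19.000
      vertex 6.220 0.201 19.000
    endloop
  endfacet
  facet normal 0.0000 0.0000 1.0000
    outer loop
      vertex 16.000 8.000 19.000
      vertex 6.220 0.201 19.000
      vertex 12.988 1.745 19.000
    endloop
  endfacet
  facet normal 0.9010 0.4339 0.0000
    outer loop
      vertex 16.000 8.000 0.000
      vertex 12.988 14.255 0.000
      vertex 12.988 14.255 19.000
    endloop
  endfacet
  facet normal 0.9010 0.4339 0.0000
    outer loop
      vertex 16.000 8.000 0.000
      vertex 12.988 14.255 19.000
      vertex 16.000 8.000 19.000
    endloop
  endfacet
  facet normal 0.2224 0.9750 0.0000
    outer loop
      vertex 12.988 14.255 0.000
      vertex 6.220 15.799 0.000
      vertex 6.220 15.799 19.000
    endloop
  endfacet
  facet normal 0.2224 0.9750 0.0000
    outer loop
      vertex 12.988 14.255 0.000
      vertex 6.220 15.799 19.000
      vertex 12.988 14.255 19.000
    endloop
  endfacet
  facet normal -0.6234 0.7819 0.0000
    outer loop
      vertex 6.220 15.799 0.000
      vertex 0.792 11.471 0.000
      vertex 0.792 11.471 19.000
    endloop
  endfacet
  facet normal -0.6234 0.7819 0.0000
    outer loop
      vertex 6.220 15.799 0.000
      vertex 0.792 11.471 19.000
      vertex 6.220 15.799 19.000
    endloop
  endfacet
  facet normal -1.0000 0.0000 0.0000
    outer loop
      vertex 0.792 11.471 0.000
      vertex 0.792 4.529 0.000
      vertex 0.792 4.529 19.000
    endloop
  endfacet
  facet normal -1.0000 0.0000 0.0000
    outer loop
      vertex 0.792 11.471 0.000
      vertex 0.792 4.529 19.000
      vertex 0.792 11.471 19.000
    endloop
  endfacet
  facet normal -0.6234 -0.7819 0.0000
    outer loop
      vertex 0.792 4.529 0.000
      vertex 6.220 0.201 0.000
      vertex 6.220 0.201 19.000
    endloop
  endfacet
  facet normal -0.6234 -0.7819 0.0000
    outer loop
      vertex 0.792 4.529 0.000
      vertex 6.220 0.201 19.000
      vertex 0.792 4.529 19.000
    endloop
  endfacet
  facet normal 0.2224 -0.9750 0.0000
    outer loop
      vertex 6.220 0.201 0.000
      vertex 12.988 1.745 0.000
      vertex 12.988 1.745 19.000
    endloop
  endfacet
  facet normal 0.2224 -0.9750 0.0000
    outer loop
      vertex 6.220 0.201 0.000
      vertex 12.988 1.745 19.000
      vertex 6.220 0.201 19.000
    endloop
  endfacet
  facet normal 0.9010 -0.4339 0.0000
    outer loop
      vertex 12.988 1.745 0.000
      vertex 16.000 8.000 0.000
      vertex 16.000 8.000 19.000
    endloop
  endfacet
  facet normal 0.9010 -0.4339 0.0000
    outer loop
      vertex 12.988 1.745 0.000
      vertex 16.000 8.000 19.000
      vertex 12.988 1.745 19.000
    endloop
  endfacet
endsolid part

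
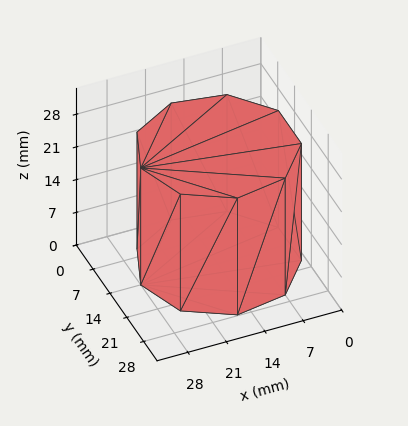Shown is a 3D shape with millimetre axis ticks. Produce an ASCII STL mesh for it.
Reading the render: the shape is a regular 9-sided prism (a cylinder approximated with 9 flat sides), circumscribed radius ≈ 14 mm, height ≈ 25 mm (dimensions read to the nearest mm from the axis ticks). For the STL, each face is triangulated and given an outward normal.

solid part
  facet normal 0.0000 0.0000 -1.0000
    outer loop
      vertex 16.431 27.787 0.000
      vertex 24.725 22.999 0.000
      vertex 28.000 14.000 0.000
    endloop
  endfacet
  facet normal 0.0000 0.0000 -1.0000
    outer loop
      vertex 7.000 26.124 0.000
      vertex 16.431 27.787 0.000
      vertex 28.000 14.000 0.000
    endloop
  endfacet
  facet normal 0.0000 0.0000 -1.0000
    outer loop
      vertex 0.844 18.788 0.000
      vertex 7.000 26.124 0.000
      vertex 28.000 14.000 0.000
    endloop
  endfacet
  facet normal 0.0000 0.0000 -1.0000
    outer loop
      vertex 0.844 9.212 0.000
      vertex 0.844 18.788 0.000
      vertex 28.000 14.000 0.000
    endloop
  endfacet
  facet normal 0.0000 0.0000 -1.0000
    outer loop
      vertex 7.000 1.876 0.000
      vertex 0.844 9.212 0.000
      vertex 28.000 14.000 0.000
    endloop
  endfacet
  facet normal 0.0000 0.0000 -1.0000
    outer loop
      vertex 16.431 0.213 0.000
      vertex 7.000 1.876 0.000
      vertex 28.000 14.000 0.000
    endloop
  endfacet
  facet normal 0.0000 0.0000 -1.0000
    outer loop
      vertex 24.725 5.001 0.000
      vertex 16.431 0.213 0.000
      vertex 28.000 14.000 0.000
    endloop
  endfacet
  facet normal 0.0000 0.0000 1.0000
    outer loop
      vertex 28.000 14.000 25.000
      vertex 24.725 22.999 25.000
      vertex 16.431 27.787 25.000
    endloop
  endfacet
  facet normal 0.0000 0.0000 1.0000
    outer loop
      vertex 28.000 14.000 25.000
      vertex 16.431 27.787 25.000
      vertex 7.000 26.124 25.000
    endloop
  endfacet
  facet normal 0.0000 0.0000 1.0000
    outer loop
      vertex 28.000 14.000 25.000
      vertex 7.000 26.124 25.000
      vertex 0.844 18.788 25.000
    endloop
  endfacet
  facet normal 0.0000 0.0000 1.0000
    outer loop
      vertex 28.000 14.000 25.000
      vertex 0.844 18.788 25.000
      vertex 0.844 9.212 25.000
    endloop
  endfacet
  facet normal 0.0000 0.0000 1.0000
    outer loop
      vertex 28.000 14.000 25.000
      vertex 0.844 9.212 25.000
      vertex 7.000 1.876 25.000
    endloop
  endfacet
  facet normal 0.0000 0.0000 1.0000
    outer loop
      vertex 28.000 14.000 25.000
      vertex 7.000 1.876 25.000
      vertex 16.431 0.213 25.000
    endloop
  endfacet
  facet normal 0.0000 0.0000 1.0000
    outer loop
      vertex 28.000 14.000 25.000
      vertex 16.431 0.213 25.000
      vertex 24.725 5.001 25.000
    endloop
  endfacet
  facet normal 0.9397 0.3420 0.0000
    outer loop
      vertex 28.000 14.000 0.000
      vertex 24.725 22.999 0.000
      vertex 24.725 22.999 25.000
    endloop
  endfacet
  facet normal 0.9397 0.3420 0.0000
    outer loop
      vertex 28.000 14.000 0.000
      vertex 24.725 22.999 25.000
      vertex 28.000 14.000 25.000
    endloop
  endfacet
  facet normal 0.5000 0.8660 0.0000
    outer loop
      vertex 24.725 22.999 0.000
      vertex 16.431 27.787 0.000
      vertex 16.431 27.787 25.000
    endloop
  endfacet
  facet normal 0.5000 0.8660 0.0000
    outer loop
      vertex 24.725 22.999 0.000
      vertex 16.431 27.787 25.000
      vertex 24.725 22.999 25.000
    endloop
  endfacet
  facet normal -0.1737 0.9848 0.0000
    outer loop
      vertex 16.431 27.787 0.000
      vertex 7.000 26.124 0.000
      vertex 7.000 26.124 25.000
    endloop
  endfacet
  facet normal -0.1737 0.9848 0.0000
    outer loop
      vertex 16.431 27.787 0.000
      vertex 7.000 26.124 25.000
      vertex 16.431 27.787 25.000
    endloop
  endfacet
  facet normal -0.7660 0.6428 0.0000
    outer loop
      vertex 7.000 26.124 0.000
      vertex 0.844 18.788 0.000
      vertex 0.844 18.788 25.000
    endloop
  endfacet
  facet normal -0.7660 0.6428 0.0000
    outer loop
      vertex 7.000 26.124 0.000
      vertex 0.844 18.788 25.000
      vertex 7.000 26.124 25.000
    endloop
  endfacet
  facet normal -1.0000 0.0000 0.0000
    outer loop
      vertex 0.844 18.788 0.000
      vertex 0.844 9.212 0.000
      vertex 0.844 9.212 25.000
    endloop
  endfacet
  facet normal -1.0000 0.0000 0.0000
    outer loop
      vertex 0.844 18.788 0.000
      vertex 0.844 9.212 25.000
      vertex 0.844 18.788 25.000
    endloop
  endfacet
  facet normal -0.7660 -0.6428 0.0000
    outer loop
      vertex 0.844 9.212 0.000
      vertex 7.000 1.876 0.000
      vertex 7.000 1.876 25.000
    endloop
  endfacet
  facet normal -0.7660 -0.6428 0.0000
    outer loop
      vertex 0.844 9.212 0.000
      vertex 7.000 1.876 25.000
      vertex 0.844 9.212 25.000
    endloop
  endfacet
  facet normal -0.1737 -0.9848 0.0000
    outer loop
      vertex 7.000 1.876 0.000
      vertex 16.431 0.213 0.000
      vertex 16.431 0.213 25.000
    endloop
  endfacet
  facet normal -0.1737 -0.9848 0.0000
    outer loop
      vertex 7.000 1.876 0.000
      vertex 16.431 0.213 25.000
      vertex 7.000 1.876 25.000
    endloop
  endfacet
  facet normal 0.5000 -0.8660 0.0000
    outer loop
      vertex 16.431 0.213 0.000
      vertex 24.725 5.001 0.000
      vertex 24.725 5.001 25.000
    endloop
  endfacet
  facet normal 0.5000 -0.8660 0.0000
    outer loop
      vertex 16.431 0.213 0.000
      vertex 24.725 5.001 25.000
      vertex 16.431 0.213 25.000
    endloop
  endfacet
  facet normal 0.9397 -0.3420 0.0000
    outer loop
      vertex 24.725 5.001 0.000
      vertex 28.000 14.000 0.000
      vertex 28.000 14.000 25.000
    endloop
  endfacet
  facet normal 0.9397 -0.3420 0.0000
    outer loop
      vertex 24.725 5.001 0.000
      vertex 28.000 14.000 25.000
      vertex 24.725 5.001 25.000
    endloop
  endfacet
endsolid part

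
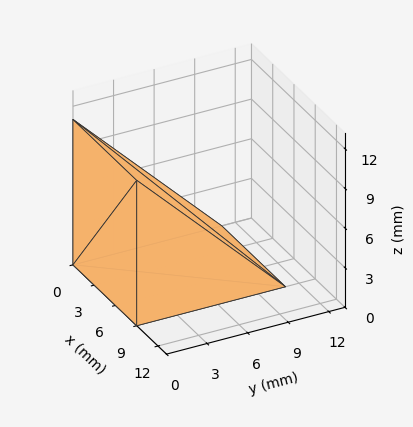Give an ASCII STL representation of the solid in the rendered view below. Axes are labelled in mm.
Reading the render: the shape is a wedge (ramp): 9 × 11 mm base, rising to 11 mm along the y=0 edge and sloping linearly to z=0 at y=11 (dimensions read to the nearest mm from the axis ticks). For the STL, each face is triangulated and given an outward normal.

solid part
  facet normal 0.0000 0.0000 -1.0000
    outer loop
      vertex 9.000 11.000 0.000
      vertex 9.000 0.000 0.000
      vertex 0.000 0.000 0.000
    endloop
  endfacet
  facet normal 0.0000 0.0000 -1.0000
    outer loop
      vertex 0.000 11.000 0.000
      vertex 9.000 11.000 0.000
      vertex 0.000 0.000 0.000
    endloop
  endfacet
  facet normal 0.0000 -1.0000 0.0000
    outer loop
      vertex 0.000 0.000 0.000
      vertex 9.000 0.000 0.000
      vertex 9.000 0.000 11.000
    endloop
  endfacet
  facet normal 0.0000 -1.0000 0.0000
    outer loop
      vertex 0.000 0.000 0.000
      vertex 9.000 0.000 11.000
      vertex 0.000 0.000 11.000
    endloop
  endfacet
  facet normal 0.0000 0.7071 0.7071
    outer loop
      vertex 0.000 0.000 11.000
      vertex 9.000 0.000 11.000
      vertex 9.000 11.000 0.000
    endloop
  endfacet
  facet normal 0.0000 0.7071 0.7071
    outer loop
      vertex 0.000 0.000 11.000
      vertex 9.000 11.000 0.000
      vertex 0.000 11.000 0.000
    endloop
  endfacet
  facet normal -1.0000 0.0000 0.0000
    outer loop
      vertex 0.000 0.000 11.000
      vertex 0.000 11.000 0.000
      vertex 0.000 0.000 0.000
    endloop
  endfacet
  facet normal 1.0000 0.0000 0.0000
    outer loop
      vertex 9.000 0.000 0.000
      vertex 9.000 11.000 0.000
      vertex 9.000 0.000 11.000
    endloop
  endfacet
endsolid part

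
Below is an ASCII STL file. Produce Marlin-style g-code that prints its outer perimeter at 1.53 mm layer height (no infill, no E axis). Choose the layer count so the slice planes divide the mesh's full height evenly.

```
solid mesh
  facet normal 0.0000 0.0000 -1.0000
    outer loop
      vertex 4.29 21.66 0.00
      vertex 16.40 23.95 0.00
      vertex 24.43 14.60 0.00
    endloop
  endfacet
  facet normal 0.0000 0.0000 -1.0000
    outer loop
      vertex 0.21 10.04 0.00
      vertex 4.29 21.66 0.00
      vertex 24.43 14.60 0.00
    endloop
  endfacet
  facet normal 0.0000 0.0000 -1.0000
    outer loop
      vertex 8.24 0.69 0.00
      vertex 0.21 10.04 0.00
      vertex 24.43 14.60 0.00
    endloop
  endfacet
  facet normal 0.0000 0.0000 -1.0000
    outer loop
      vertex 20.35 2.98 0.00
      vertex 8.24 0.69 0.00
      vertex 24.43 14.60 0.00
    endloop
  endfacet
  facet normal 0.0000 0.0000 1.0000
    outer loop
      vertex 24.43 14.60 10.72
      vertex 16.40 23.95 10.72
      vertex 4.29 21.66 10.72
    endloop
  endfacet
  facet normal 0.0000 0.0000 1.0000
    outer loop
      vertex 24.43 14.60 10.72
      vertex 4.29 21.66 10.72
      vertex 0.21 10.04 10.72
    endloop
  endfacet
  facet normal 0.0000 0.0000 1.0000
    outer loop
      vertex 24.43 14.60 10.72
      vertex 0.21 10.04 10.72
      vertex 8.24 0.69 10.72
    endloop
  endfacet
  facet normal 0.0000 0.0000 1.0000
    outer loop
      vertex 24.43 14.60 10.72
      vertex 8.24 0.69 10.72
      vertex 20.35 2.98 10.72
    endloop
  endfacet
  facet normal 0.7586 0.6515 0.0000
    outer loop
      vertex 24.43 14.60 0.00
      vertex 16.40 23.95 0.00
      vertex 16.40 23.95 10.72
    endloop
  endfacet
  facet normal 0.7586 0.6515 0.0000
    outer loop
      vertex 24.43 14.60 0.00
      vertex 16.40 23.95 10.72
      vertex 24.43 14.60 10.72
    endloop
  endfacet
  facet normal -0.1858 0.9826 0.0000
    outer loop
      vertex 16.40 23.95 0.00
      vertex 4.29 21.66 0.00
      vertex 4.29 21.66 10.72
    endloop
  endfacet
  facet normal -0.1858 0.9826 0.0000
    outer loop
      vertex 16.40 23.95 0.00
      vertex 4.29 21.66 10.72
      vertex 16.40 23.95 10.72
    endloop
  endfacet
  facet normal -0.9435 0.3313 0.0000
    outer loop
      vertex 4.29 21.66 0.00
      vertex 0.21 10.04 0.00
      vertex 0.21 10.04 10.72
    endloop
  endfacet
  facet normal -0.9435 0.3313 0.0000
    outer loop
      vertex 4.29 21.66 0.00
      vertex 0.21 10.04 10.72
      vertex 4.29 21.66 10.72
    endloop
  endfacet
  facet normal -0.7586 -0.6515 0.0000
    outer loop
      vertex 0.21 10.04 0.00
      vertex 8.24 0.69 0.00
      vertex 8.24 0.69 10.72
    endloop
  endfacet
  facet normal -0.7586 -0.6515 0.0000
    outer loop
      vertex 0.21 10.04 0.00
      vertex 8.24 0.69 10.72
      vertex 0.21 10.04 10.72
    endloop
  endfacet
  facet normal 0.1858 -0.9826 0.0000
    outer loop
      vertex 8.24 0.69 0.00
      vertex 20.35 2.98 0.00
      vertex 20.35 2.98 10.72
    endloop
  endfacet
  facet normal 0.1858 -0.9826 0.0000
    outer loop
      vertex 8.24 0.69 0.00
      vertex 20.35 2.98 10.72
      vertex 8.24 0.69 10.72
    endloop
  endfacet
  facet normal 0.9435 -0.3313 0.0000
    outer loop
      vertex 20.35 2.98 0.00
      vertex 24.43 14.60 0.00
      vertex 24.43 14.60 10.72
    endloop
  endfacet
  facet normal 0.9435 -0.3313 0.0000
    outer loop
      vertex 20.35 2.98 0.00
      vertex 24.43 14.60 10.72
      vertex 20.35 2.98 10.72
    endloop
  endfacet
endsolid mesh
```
; perimeter-only toolpath
G21 ; units = mm
G90 ; absolute positioning
G28 ; home
; layer 1
G0 Z1.53
G0 X24.43 Y14.60
G1 X16.40 Y23.95
G1 X4.29 Y21.66
G1 X0.21 Y10.04
G1 X8.24 Y0.69
G1 X20.35 Y2.98
G1 X24.43 Y14.60
; layer 2
G0 Z3.06
G0 X24.43 Y14.60
G1 X16.40 Y23.95
G1 X4.29 Y21.66
G1 X0.21 Y10.04
G1 X8.24 Y0.69
G1 X20.35 Y2.98
G1 X24.43 Y14.60
; layer 3
G0 Z4.59
G0 X24.43 Y14.60
G1 X16.40 Y23.95
G1 X4.29 Y21.66
G1 X0.21 Y10.04
G1 X8.24 Y0.69
G1 X20.35 Y2.98
G1 X24.43 Y14.60
; layer 4
G0 Z6.13
G0 X24.43 Y14.60
G1 X16.40 Y23.95
G1 X4.29 Y21.66
G1 X0.21 Y10.04
G1 X8.24 Y0.69
G1 X20.35 Y2.98
G1 X24.43 Y14.60
; layer 5
G0 Z7.66
G0 X24.43 Y14.60
G1 X16.40 Y23.95
G1 X4.29 Y21.66
G1 X0.21 Y10.04
G1 X8.24 Y0.69
G1 X20.35 Y2.98
G1 X24.43 Y14.60
; layer 6
G0 Z9.19
G0 X24.43 Y14.60
G1 X16.40 Y23.95
G1 X4.29 Y21.66
G1 X0.21 Y10.04
G1 X8.24 Y0.69
G1 X20.35 Y2.98
G1 X24.43 Y14.60
; layer 7
G0 Z10.72
G0 X24.43 Y14.60
G1 X16.40 Y23.95
G1 X4.29 Y21.66
G1 X0.21 Y10.04
G1 X8.24 Y0.69
G1 X20.35 Y2.98
G1 X24.43 Y14.60
M2 ; end

The solid is a regular 6-sided prism (a cylinder approximated with 6 flat sides), circumscribed radius ≈ 12.3 mm, height ≈ 10.7 mm. Slicing at Δz = 1.53 mm — 7 equal slices spanning the solid's height, so layer i sits at z = i·h/7 — gives 7 non-empty perimeters. Each is a 6-segment closed polygon; G0 lifts to the layer z and rapids to the start vertex, then G1 traces the edges.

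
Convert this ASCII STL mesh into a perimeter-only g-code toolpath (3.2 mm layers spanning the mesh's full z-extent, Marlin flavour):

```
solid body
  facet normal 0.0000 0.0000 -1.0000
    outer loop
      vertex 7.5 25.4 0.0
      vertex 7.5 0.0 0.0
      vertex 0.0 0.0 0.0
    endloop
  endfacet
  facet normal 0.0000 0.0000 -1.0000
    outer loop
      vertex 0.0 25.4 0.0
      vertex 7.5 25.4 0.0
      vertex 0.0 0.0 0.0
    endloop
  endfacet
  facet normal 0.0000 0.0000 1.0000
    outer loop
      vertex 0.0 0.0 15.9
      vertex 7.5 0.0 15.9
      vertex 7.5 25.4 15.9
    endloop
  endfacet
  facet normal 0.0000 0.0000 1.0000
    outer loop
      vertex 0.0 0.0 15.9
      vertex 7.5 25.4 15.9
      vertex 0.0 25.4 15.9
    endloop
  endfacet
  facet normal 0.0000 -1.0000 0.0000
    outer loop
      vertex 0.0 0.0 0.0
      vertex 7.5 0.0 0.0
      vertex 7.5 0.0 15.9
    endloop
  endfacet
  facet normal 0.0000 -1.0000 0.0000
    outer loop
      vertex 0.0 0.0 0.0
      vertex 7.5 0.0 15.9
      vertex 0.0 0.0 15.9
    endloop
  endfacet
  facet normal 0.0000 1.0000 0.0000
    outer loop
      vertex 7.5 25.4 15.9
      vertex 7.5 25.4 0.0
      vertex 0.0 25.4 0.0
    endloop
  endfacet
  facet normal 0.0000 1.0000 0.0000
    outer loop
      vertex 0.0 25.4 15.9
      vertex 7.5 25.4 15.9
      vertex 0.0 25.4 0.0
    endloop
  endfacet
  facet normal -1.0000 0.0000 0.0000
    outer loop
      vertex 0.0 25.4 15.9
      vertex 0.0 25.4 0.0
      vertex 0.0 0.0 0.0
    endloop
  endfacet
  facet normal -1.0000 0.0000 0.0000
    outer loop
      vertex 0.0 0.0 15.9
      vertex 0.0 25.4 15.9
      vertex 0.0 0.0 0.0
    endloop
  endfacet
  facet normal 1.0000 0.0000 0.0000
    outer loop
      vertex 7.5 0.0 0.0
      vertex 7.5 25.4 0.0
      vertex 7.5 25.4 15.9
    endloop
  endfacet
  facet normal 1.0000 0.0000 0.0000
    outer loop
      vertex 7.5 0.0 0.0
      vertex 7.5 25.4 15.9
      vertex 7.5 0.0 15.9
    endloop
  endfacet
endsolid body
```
; perimeter-only toolpath
G21 ; units = mm
G90 ; absolute positioning
G28 ; home
; layer 1
G0 Z3.2
G0 X0.0 Y0.0
G1 X7.5 Y0.0
G1 X7.5 Y25.4
G1 X0.0 Y25.4
G1 X0.0 Y0.0
; layer 2
G0 Z6.4
G0 X0.0 Y0.0
G1 X7.5 Y0.0
G1 X7.5 Y25.4
G1 X0.0 Y25.4
G1 X0.0 Y0.0
; layer 3
G0 Z9.5
G0 X0.0 Y0.0
G1 X7.5 Y0.0
G1 X7.5 Y25.4
G1 X0.0 Y25.4
G1 X0.0 Y0.0
; layer 4
G0 Z12.7
G0 X0.0 Y0.0
G1 X7.5 Y0.0
G1 X7.5 Y25.4
G1 X0.0 Y25.4
G1 X0.0 Y0.0
; layer 5
G0 Z15.9
G0 X0.0 Y0.0
G1 X7.5 Y0.0
G1 X7.5 Y25.4
G1 X0.0 Y25.4
G1 X0.0 Y0.0
M2 ; end

The solid is a rectangular box, roughly 7.5 × 25.4 mm footprint and 15.9 mm tall. Slicing at Δz = 3.2 mm — 5 equal slices spanning the solid's height, so layer i sits at z = i·h/5 — gives 5 non-empty perimeters. Each is a 4-segment closed polygon; G0 lifts to the layer z and rapids to the start vertex, then G1 traces the edges.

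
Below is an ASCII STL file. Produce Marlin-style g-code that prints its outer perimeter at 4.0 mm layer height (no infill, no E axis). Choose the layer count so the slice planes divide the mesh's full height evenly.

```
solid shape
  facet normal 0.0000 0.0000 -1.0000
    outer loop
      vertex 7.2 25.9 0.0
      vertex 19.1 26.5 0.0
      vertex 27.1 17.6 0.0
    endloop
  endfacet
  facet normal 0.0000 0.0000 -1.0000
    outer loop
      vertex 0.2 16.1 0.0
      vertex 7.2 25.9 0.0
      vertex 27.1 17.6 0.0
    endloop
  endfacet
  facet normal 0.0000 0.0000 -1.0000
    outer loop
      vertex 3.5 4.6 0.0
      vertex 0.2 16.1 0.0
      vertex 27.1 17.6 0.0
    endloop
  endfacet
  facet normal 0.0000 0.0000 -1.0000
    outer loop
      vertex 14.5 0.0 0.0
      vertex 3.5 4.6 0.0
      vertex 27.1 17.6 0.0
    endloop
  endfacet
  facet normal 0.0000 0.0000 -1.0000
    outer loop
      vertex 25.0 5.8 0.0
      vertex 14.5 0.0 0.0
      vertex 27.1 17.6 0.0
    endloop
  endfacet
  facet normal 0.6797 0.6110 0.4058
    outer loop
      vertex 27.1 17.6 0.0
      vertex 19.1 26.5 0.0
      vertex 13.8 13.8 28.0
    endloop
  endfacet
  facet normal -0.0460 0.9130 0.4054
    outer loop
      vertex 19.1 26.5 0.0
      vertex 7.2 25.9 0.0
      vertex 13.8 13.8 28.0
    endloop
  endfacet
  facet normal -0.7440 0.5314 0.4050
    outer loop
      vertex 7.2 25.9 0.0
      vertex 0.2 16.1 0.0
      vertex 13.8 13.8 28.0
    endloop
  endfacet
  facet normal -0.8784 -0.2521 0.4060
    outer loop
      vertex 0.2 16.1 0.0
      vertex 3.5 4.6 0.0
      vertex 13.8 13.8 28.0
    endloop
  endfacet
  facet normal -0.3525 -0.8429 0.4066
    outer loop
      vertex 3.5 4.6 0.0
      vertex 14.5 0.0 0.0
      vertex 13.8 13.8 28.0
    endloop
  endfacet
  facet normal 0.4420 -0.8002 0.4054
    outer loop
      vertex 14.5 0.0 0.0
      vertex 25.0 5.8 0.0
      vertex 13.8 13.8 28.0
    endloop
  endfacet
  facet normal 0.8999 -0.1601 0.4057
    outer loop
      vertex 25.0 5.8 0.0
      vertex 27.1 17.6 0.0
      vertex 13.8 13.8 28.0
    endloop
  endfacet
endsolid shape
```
; perimeter-only toolpath
G21 ; units = mm
G90 ; absolute positioning
G28 ; home
; layer 1
G0 Z4.0
G0 X25.2 Y17.1
G1 X18.3 Y24.7
G1 X8.1 Y24.2
G1 X2.1 Y15.8
G1 X5.0 Y5.9
G1 X14.4 Y2.0
G1 X23.4 Y6.9
G1 X25.2 Y17.1
; layer 2
G0 Z8.0
G0 X23.3 Y16.5
G1 X17.6 Y22.9
G1 X9.1 Y22.4
G1 X4.1 Y15.4
G1 X6.4 Y7.2
G1 X14.3 Y3.9
G1 X21.8 Y8.1
G1 X23.3 Y16.5
; layer 3
G0 Z12.0
G0 X21.4 Y16.0
G1 X16.8 Y21.1
G1 X10.0 Y20.7
G1 X6.0 Y15.1
G1 X7.9 Y8.5
G1 X14.2 Y5.9
G1 X20.2 Y9.2
G1 X21.4 Y16.0
; layer 4
G0 Z16.0
G0 X19.5 Y15.4
G1 X16.1 Y19.2
G1 X11.0 Y19.0
G1 X8.0 Y14.8
G1 X9.4 Y9.9
G1 X14.1 Y7.9
G1 X18.6 Y10.4
G1 X19.5 Y15.4
; layer 5
G0 Z20.0
G0 X17.6 Y14.9
G1 X15.3 Y17.4
G1 X11.9 Y17.3
G1 X9.9 Y14.5
G1 X10.9 Y11.2
G1 X14.0 Y9.9
G1 X17.0 Y11.5
G1 X17.6 Y14.9
; layer 6
G0 Z24.0
G0 X15.7 Y14.3
G1 X14.6 Y15.6
G1 X12.9 Y15.5
G1 X11.9 Y14.1
G1 X12.3 Y12.5
G1 X13.9 Y11.8
G1 X15.4 Y12.7
G1 X15.7 Y14.3
M2 ; end

The solid is a regular 7-sided pyramid, base circumscribed radius ≈ 13.8 mm, apex at z ≈ 28 mm. Slicing at Δz = 4.0 mm — 7 equal slices spanning the solid's height, so layer i sits at z = i·h/7 — gives 6 non-empty perimeters. Each is a 7-segment closed polygon; G0 lifts to the layer z and rapids to the start vertex, then G1 traces the edges. The cross-section shrinks linearly with z (the slice at the apex is degenerate and omitted).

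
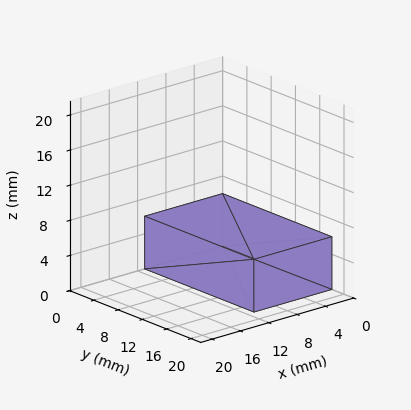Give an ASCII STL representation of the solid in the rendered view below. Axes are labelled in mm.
Reading the render: the shape is a rectangular box, roughly 11 × 18 mm footprint and 6 mm tall (dimensions read to the nearest mm from the axis ticks). For the STL, each face is triangulated and given an outward normal.

solid part
  facet normal 0.0000 0.0000 -1.0000
    outer loop
      vertex 11.000 18.000 0.000
      vertex 11.000 0.000 0.000
      vertex 0.000 0.000 0.000
    endloop
  endfacet
  facet normal 0.0000 0.0000 -1.0000
    outer loop
      vertex 0.000 18.000 0.000
      vertex 11.000 18.000 0.000
      vertex 0.000 0.000 0.000
    endloop
  endfacet
  facet normal 0.0000 0.0000 1.0000
    outer loop
      vertex 0.000 0.000 6.000
      vertex 11.000 0.000 6.000
      vertex 11.000 18.000 6.000
    endloop
  endfacet
  facet normal 0.0000 0.0000 1.0000
    outer loop
      vertex 0.000 0.000 6.000
      vertex 11.000 18.000 6.000
      vertex 0.000 18.000 6.000
    endloop
  endfacet
  facet normal 0.0000 -1.0000 0.0000
    outer loop
      vertex 0.000 0.000 0.000
      vertex 11.000 0.000 0.000
      vertex 11.000 0.000 6.000
    endloop
  endfacet
  facet normal 0.0000 -1.0000 0.0000
    outer loop
      vertex 0.000 0.000 0.000
      vertex 11.000 0.000 6.000
      vertex 0.000 0.000 6.000
    endloop
  endfacet
  facet normal 0.0000 1.0000 0.0000
    outer loop
      vertex 11.000 18.000 6.000
      vertex 11.000 18.000 0.000
      vertex 0.000 18.000 0.000
    endloop
  endfacet
  facet normal 0.0000 1.0000 0.0000
    outer loop
      vertex 0.000 18.000 6.000
      vertex 11.000 18.000 6.000
      vertex 0.000 18.000 0.000
    endloop
  endfacet
  facet normal -1.0000 0.0000 0.0000
    outer loop
      vertex 0.000 18.000 6.000
      vertex 0.000 18.000 0.000
      vertex 0.000 0.000 0.000
    endloop
  endfacet
  facet normal -1.0000 0.0000 0.0000
    outer loop
      vertex 0.000 0.000 6.000
      vertex 0.000 18.000 6.000
      vertex 0.000 0.000 0.000
    endloop
  endfacet
  facet normal 1.0000 0.0000 0.0000
    outer loop
      vertex 11.000 0.000 0.000
      vertex 11.000 18.000 0.000
      vertex 11.000 18.000 6.000
    endloop
  endfacet
  facet normal 1.0000 0.0000 0.0000
    outer loop
      vertex 11.000 0.000 0.000
      vertex 11.000 18.000 6.000
      vertex 11.000 0.000 6.000
    endloop
  endfacet
endsolid part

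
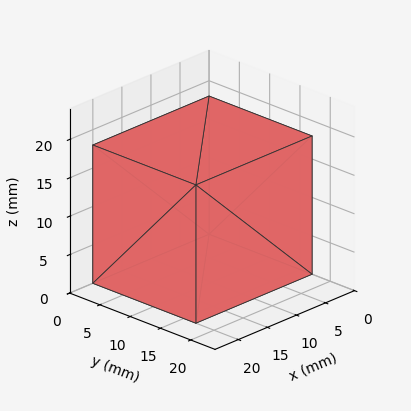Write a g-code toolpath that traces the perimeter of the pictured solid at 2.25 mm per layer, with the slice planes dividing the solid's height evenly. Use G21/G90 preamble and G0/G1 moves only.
Reading the render: the shape is a rectangular box, roughly 20 × 17 mm footprint and 18 mm tall (dimensions read to the nearest mm from the axis ticks). For the g-code, the solid's height is divided into equal slices at the stated Δz and each level perimeter traced with G1 moves after a G0 lift.

; perimeter-only toolpath
G21 ; units = mm
G90 ; absolute positioning
G28 ; home
; layer 1
G0 Z2.25
G0 X0.00 Y0.00
G1 X20.00 Y0.00
G1 X20.00 Y17.00
G1 X0.00 Y17.00
G1 X0.00 Y0.00
; layer 2
G0 Z4.50
G0 X0.00 Y0.00
G1 X20.00 Y0.00
G1 X20.00 Y17.00
G1 X0.00 Y17.00
G1 X0.00 Y0.00
; layer 3
G0 Z6.75
G0 X0.00 Y0.00
G1 X20.00 Y0.00
G1 X20.00 Y17.00
G1 X0.00 Y17.00
G1 X0.00 Y0.00
; layer 4
G0 Z9.00
G0 X0.00 Y0.00
G1 X20.00 Y0.00
G1 X20.00 Y17.00
G1 X0.00 Y17.00
G1 X0.00 Y0.00
; layer 5
G0 Z11.25
G0 X0.00 Y0.00
G1 X20.00 Y0.00
G1 X20.00 Y17.00
G1 X0.00 Y17.00
G1 X0.00 Y0.00
; layer 6
G0 Z13.50
G0 X0.00 Y0.00
G1 X20.00 Y0.00
G1 X20.00 Y17.00
G1 X0.00 Y17.00
G1 X0.00 Y0.00
; layer 7
G0 Z15.75
G0 X0.00 Y0.00
G1 X20.00 Y0.00
G1 X20.00 Y17.00
G1 X0.00 Y17.00
G1 X0.00 Y0.00
; layer 8
G0 Z18.00
G0 X0.00 Y0.00
G1 X20.00 Y0.00
G1 X20.00 Y17.00
G1 X0.00 Y17.00
G1 X0.00 Y0.00
M2 ; end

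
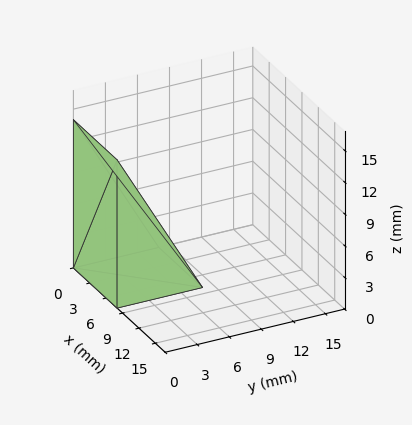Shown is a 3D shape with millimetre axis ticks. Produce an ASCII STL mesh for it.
Reading the render: the shape is a wedge (ramp): 8 × 8 mm base, rising to 14 mm along the y=0 edge and sloping linearly to z=0 at y=8 (dimensions read to the nearest mm from the axis ticks). For the STL, each face is triangulated and given an outward normal.

solid part
  facet normal 0.0000 0.0000 -1.0000
    outer loop
      vertex 8.0 8.0 0.0
      vertex 8.0 0.0 0.0
      vertex 0.0 0.0 0.0
    endloop
  endfacet
  facet normal 0.0000 0.0000 -1.0000
    outer loop
      vertex 0.0 8.0 0.0
      vertex 8.0 8.0 0.0
      vertex 0.0 0.0 0.0
    endloop
  endfacet
  facet normal 0.0000 -1.0000 0.0000
    outer loop
      vertex 0.0 0.0 0.0
      vertex 8.0 0.0 0.0
      vertex 8.0 0.0 14.0
    endloop
  endfacet
  facet normal 0.0000 -1.0000 0.0000
    outer loop
      vertex 0.0 0.0 0.0
      vertex 8.0 0.0 14.0
      vertex 0.0 0.0 14.0
    endloop
  endfacet
  facet normal 0.0000 0.8682 0.4961
    outer loop
      vertex 0.0 0.0 14.0
      vertex 8.0 0.0 14.0
      vertex 8.0 8.0 0.0
    endloop
  endfacet
  facet normal 0.0000 0.8682 0.4961
    outer loop
      vertex 0.0 0.0 14.0
      vertex 8.0 8.0 0.0
      vertex 0.0 8.0 0.0
    endloop
  endfacet
  facet normal -1.0000 0.0000 0.0000
    outer loop
      vertex 0.0 0.0 14.0
      vertex 0.0 8.0 0.0
      vertex 0.0 0.0 0.0
    endloop
  endfacet
  facet normal 1.0000 0.0000 0.0000
    outer loop
      vertex 8.0 0.0 0.0
      vertex 8.0 8.0 0.0
      vertex 8.0 0.0 14.0
    endloop
  endfacet
endsolid part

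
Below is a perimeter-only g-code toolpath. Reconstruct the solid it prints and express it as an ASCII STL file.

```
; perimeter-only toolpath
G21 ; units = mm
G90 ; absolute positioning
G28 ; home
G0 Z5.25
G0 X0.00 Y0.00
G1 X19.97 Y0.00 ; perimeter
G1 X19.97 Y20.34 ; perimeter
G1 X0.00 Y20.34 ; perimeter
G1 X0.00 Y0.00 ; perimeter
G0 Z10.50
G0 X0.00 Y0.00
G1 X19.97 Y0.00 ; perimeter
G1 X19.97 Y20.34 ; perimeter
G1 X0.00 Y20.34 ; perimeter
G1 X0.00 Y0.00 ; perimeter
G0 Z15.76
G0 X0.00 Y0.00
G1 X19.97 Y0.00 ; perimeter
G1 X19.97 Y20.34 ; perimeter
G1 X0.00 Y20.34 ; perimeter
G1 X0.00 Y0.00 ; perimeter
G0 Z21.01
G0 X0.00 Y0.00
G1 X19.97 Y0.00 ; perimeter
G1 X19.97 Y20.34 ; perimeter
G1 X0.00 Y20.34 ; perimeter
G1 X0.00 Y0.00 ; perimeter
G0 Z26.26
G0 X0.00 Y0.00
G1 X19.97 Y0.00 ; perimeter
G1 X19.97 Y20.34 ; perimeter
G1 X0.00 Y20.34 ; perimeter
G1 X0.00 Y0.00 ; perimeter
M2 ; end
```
solid part
  facet normal 0.0000 0.0000 -1.0000
    outer loop
      vertex 19.97 20.34 0.00
      vertex 19.97 0.00 0.00
      vertex 0.00 0.00 0.00
    endloop
  endfacet
  facet normal 0.0000 0.0000 -1.0000
    outer loop
      vertex 0.00 20.34 0.00
      vertex 19.97 20.34 0.00
      vertex 0.00 0.00 0.00
    endloop
  endfacet
  facet normal 0.0000 0.0000 1.0000
    outer loop
      vertex 0.00 0.00 26.26
      vertex 19.97 0.00 26.26
      vertex 19.97 20.34 26.26
    endloop
  endfacet
  facet normal 0.0000 0.0000 1.0000
    outer loop
      vertex 0.00 0.00 26.26
      vertex 19.97 20.34 26.26
      vertex 0.00 20.34 26.26
    endloop
  endfacet
  facet normal 0.0000 -1.0000 0.0000
    outer loop
      vertex 0.00 0.00 0.00
      vertex 19.97 0.00 0.00
      vertex 19.97 0.00 26.26
    endloop
  endfacet
  facet normal 0.0000 -1.0000 0.0000
    outer loop
      vertex 0.00 0.00 0.00
      vertex 19.97 0.00 26.26
      vertex 0.00 0.00 26.26
    endloop
  endfacet
  facet normal 0.0000 1.0000 0.0000
    outer loop
      vertex 19.97 20.34 26.26
      vertex 19.97 20.34 0.00
      vertex 0.00 20.34 0.00
    endloop
  endfacet
  facet normal 0.0000 1.0000 0.0000
    outer loop
      vertex 0.00 20.34 26.26
      vertex 19.97 20.34 26.26
      vertex 0.00 20.34 0.00
    endloop
  endfacet
  facet normal -1.0000 0.0000 0.0000
    outer loop
      vertex 0.00 20.34 26.26
      vertex 0.00 20.34 0.00
      vertex 0.00 0.00 0.00
    endloop
  endfacet
  facet normal -1.0000 0.0000 0.0000
    outer loop
      vertex 0.00 0.00 26.26
      vertex 0.00 20.34 26.26
      vertex 0.00 0.00 0.00
    endloop
  endfacet
  facet normal 1.0000 0.0000 0.0000
    outer loop
      vertex 19.97 0.00 0.00
      vertex 19.97 20.34 0.00
      vertex 19.97 20.34 26.26
    endloop
  endfacet
  facet normal 1.0000 0.0000 0.0000
    outer loop
      vertex 19.97 0.00 0.00
      vertex 19.97 20.34 26.26
      vertex 19.97 0.00 26.26
    endloop
  endfacet
endsolid part

The G0 Z moves step by Δz≈5.25 mm. Every layer's G1 loop is the same polygon, so the solid is a straight extrusion of it from z=0 to z≈26.3. Closing with flat bottom and top caps and triangulating gives 12 facets — a rectangular box, roughly 20 × 20.3 mm footprint and 26.3 mm tall.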